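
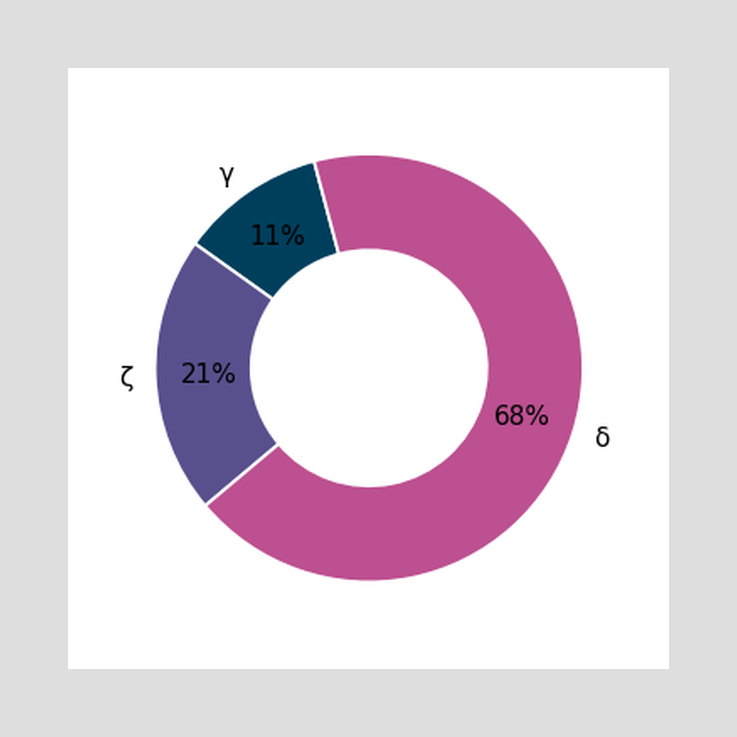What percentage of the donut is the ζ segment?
The ζ segment takes up 21% of the ring.

21%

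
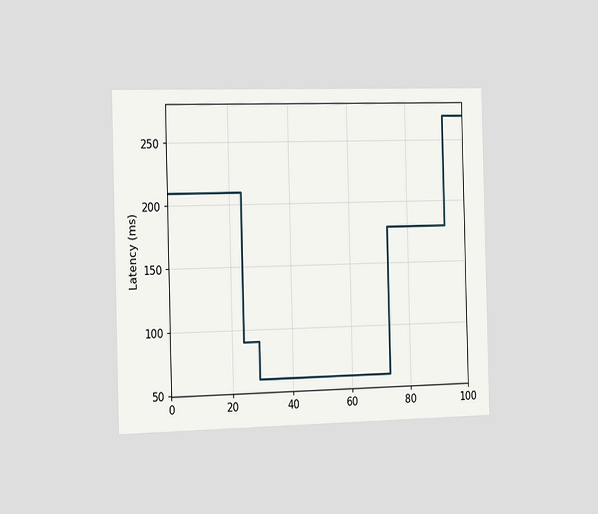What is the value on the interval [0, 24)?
The chart is viewed slightly from the left. On [0, 24) the step sits at 210ms.

210ms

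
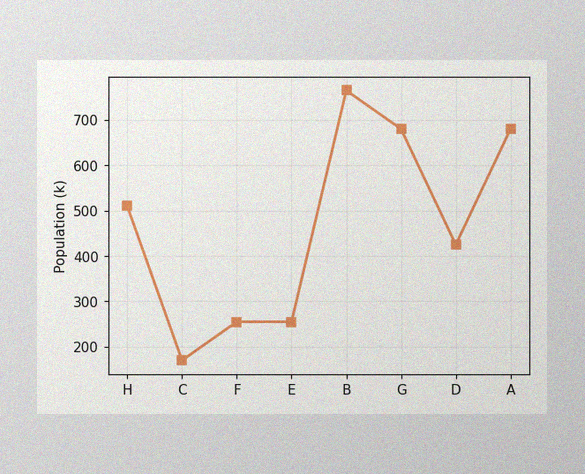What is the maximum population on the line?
765k

The image has some photo noise and uneven lighting. The highest point is at B, and reading across to the y-axis gives 765k.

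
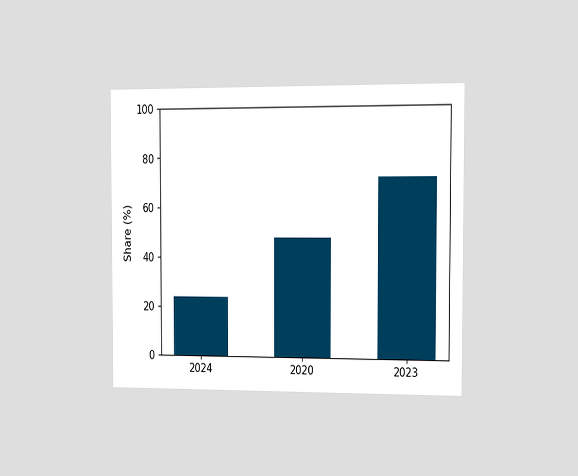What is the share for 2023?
72%

The chart is viewed at a slight angle. Reading along the chart's y-axis, the 2023 bar reaches 72%.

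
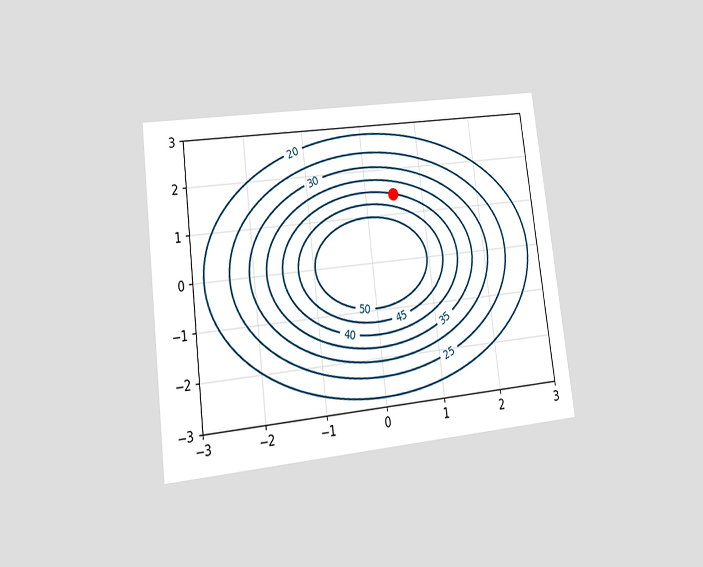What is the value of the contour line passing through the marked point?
The chart is tilted about 7° counter-clockwise and viewed at a slight angle. The marked point sits on the contour labelled 40.

40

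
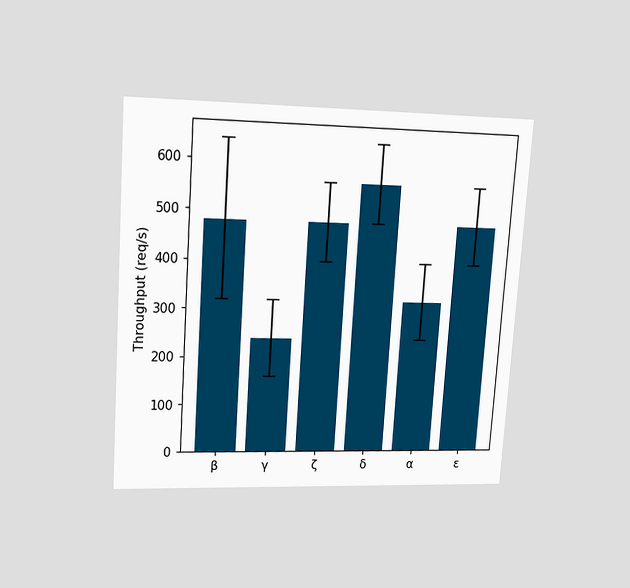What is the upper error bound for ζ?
560req/s

The chart is tilted about 4° clockwise and viewed at a slight angle. The ζ bar's upper whisker reaches 560req/s.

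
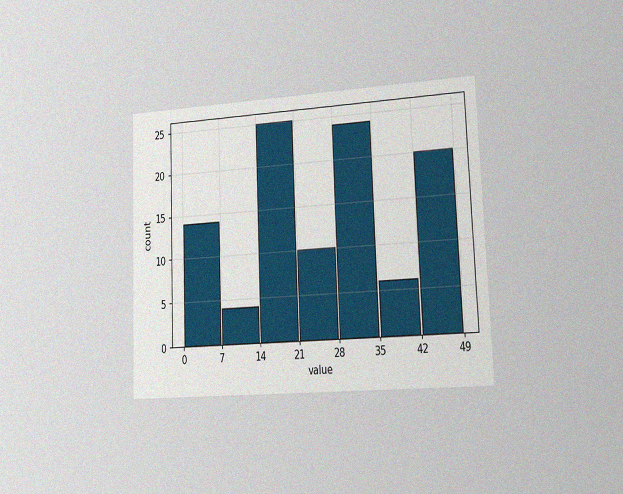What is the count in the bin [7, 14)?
4

The chart is tilted about 2° counter-clockwise and viewed slightly from the right, with some photo noise. The [7, 14) bin has height 4.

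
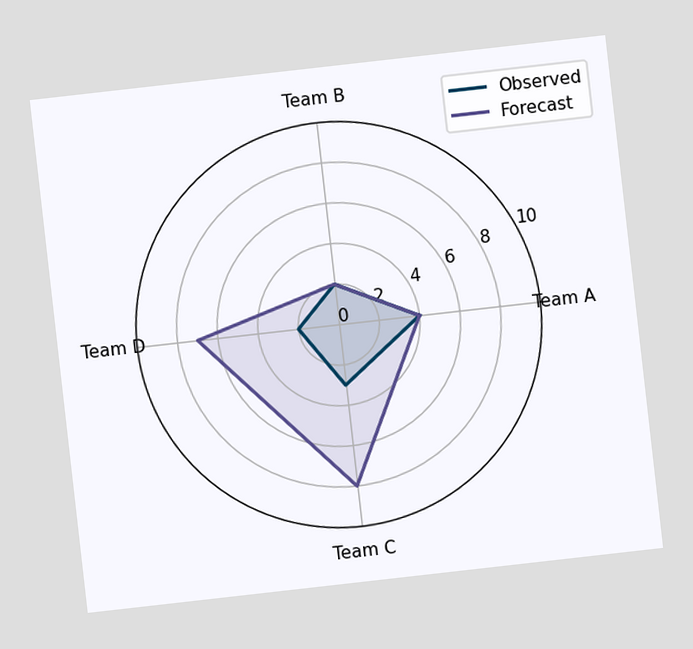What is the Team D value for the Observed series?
The chart is tilted about 6° counter-clockwise. On the Team D axis, Observed reaches 2.

2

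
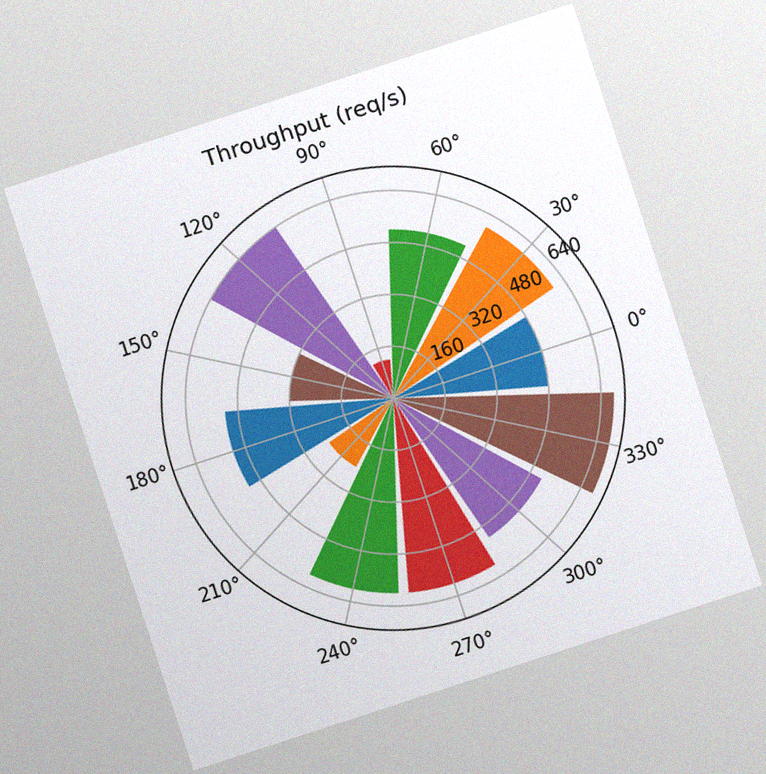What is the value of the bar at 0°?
The chart is tilted about 18° counter-clockwise, with some photo noise. The bar at 0° reaches 480req/s on the radial axis.

480req/s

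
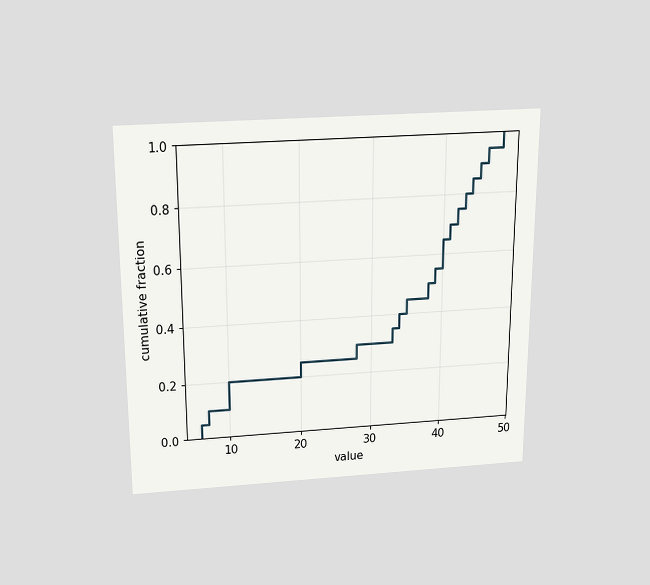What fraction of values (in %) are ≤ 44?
85%

The chart is viewed slightly from above. At x=44 the ECDF step is at 85%.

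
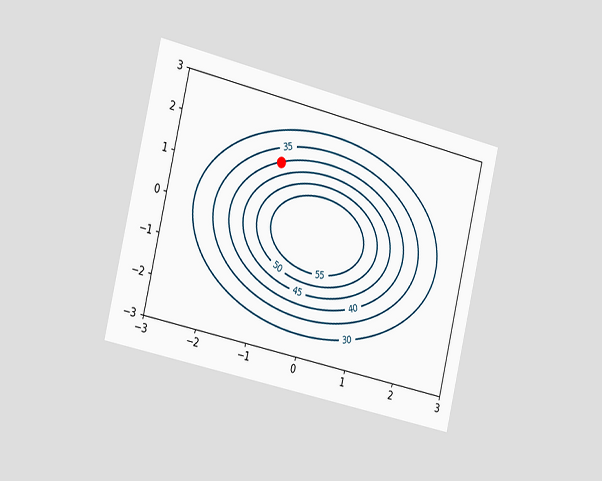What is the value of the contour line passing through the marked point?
The chart is tilted about 13° clockwise and viewed slightly from the left. The marked point sits on the contour labelled 40.

40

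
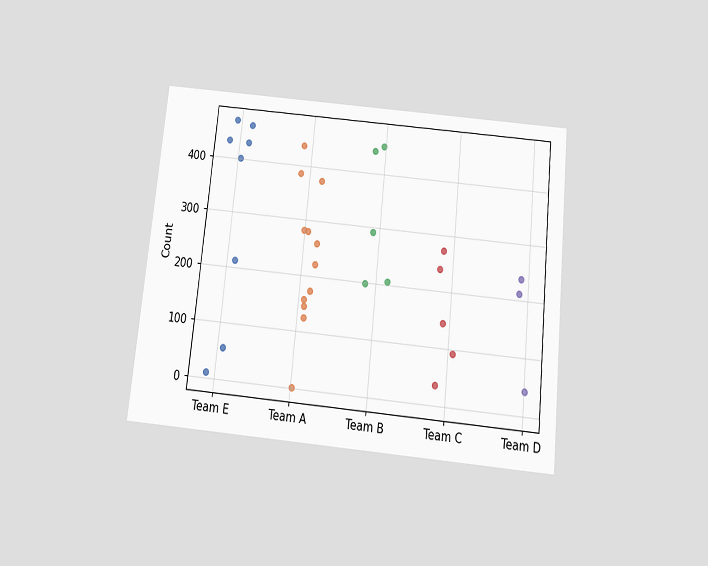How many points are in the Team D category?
The chart is tilted about 6° clockwise and viewed slightly from below. Counting the markers in the Team D column gives 3.

3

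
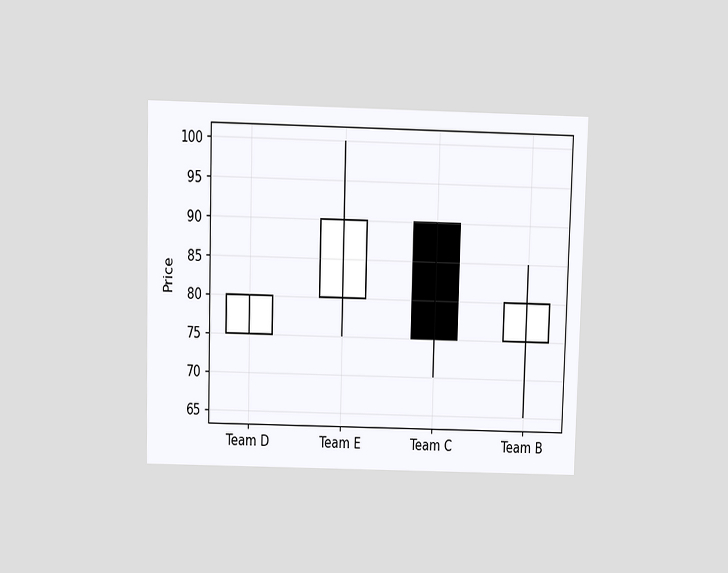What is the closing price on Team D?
80

The chart is viewed slightly from above. The Team D candle closes at 80.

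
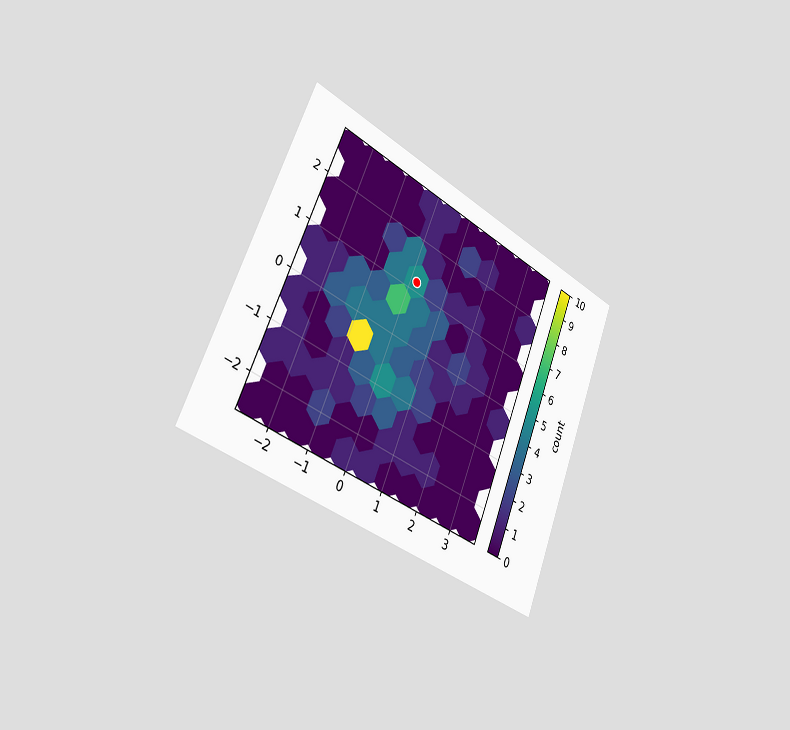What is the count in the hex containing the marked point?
The chart is tilted about 22° clockwise and viewed slightly from the left. The marked hex reads 5 on the colorbar.

5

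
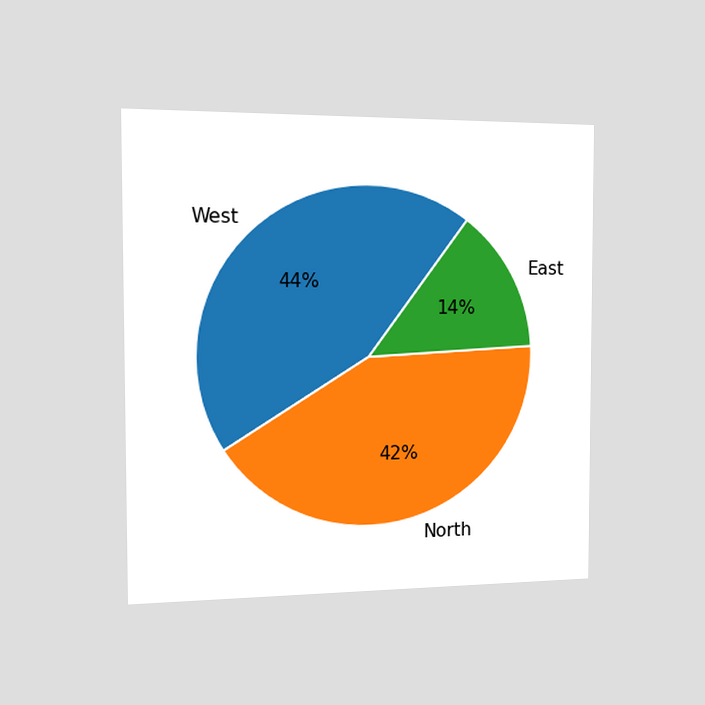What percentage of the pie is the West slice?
44%

The chart is viewed slightly from the left. The West slice takes up 44% of the pie.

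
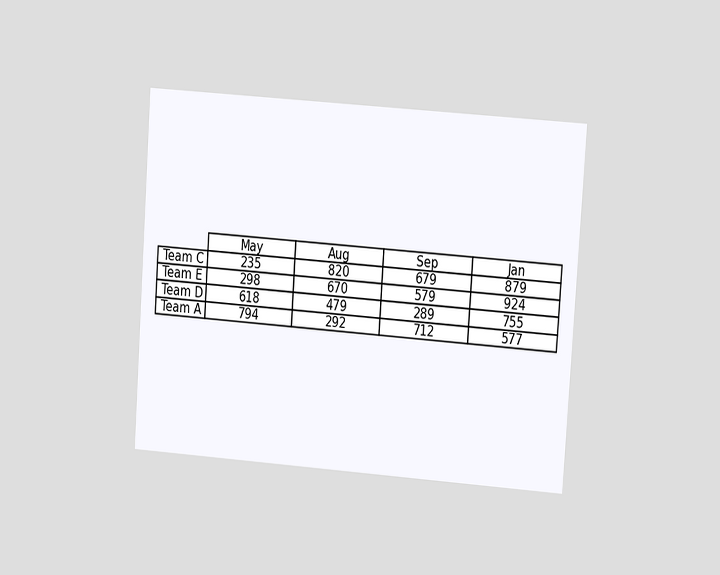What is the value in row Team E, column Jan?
924

The chart is tilted about 4° clockwise and viewed at a slight angle. The (Team E, Jan) cell reads 924.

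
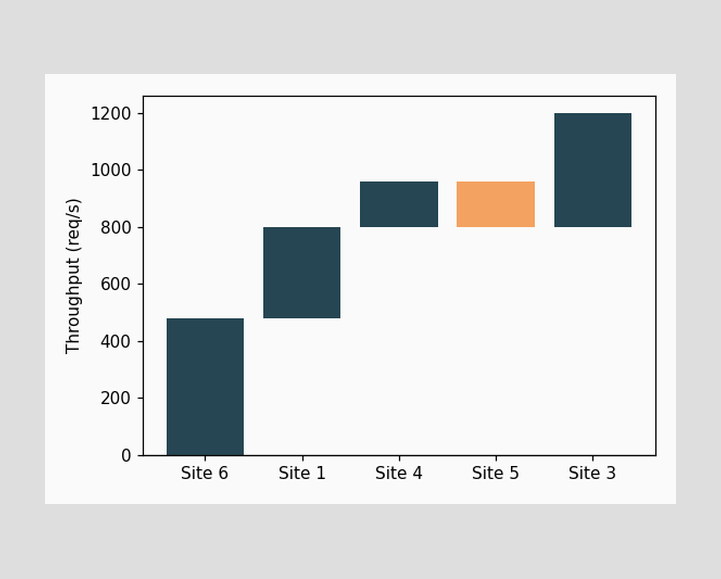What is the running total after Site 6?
480req/s

After Site 6 the running total reaches 480req/s.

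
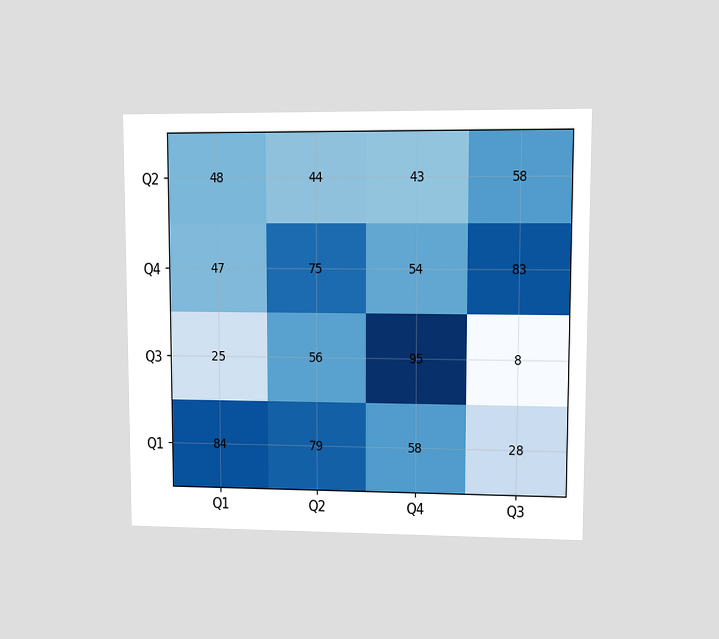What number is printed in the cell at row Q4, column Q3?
The chart is viewed at a slight angle. The (Q4, Q3) cell reads 83.

83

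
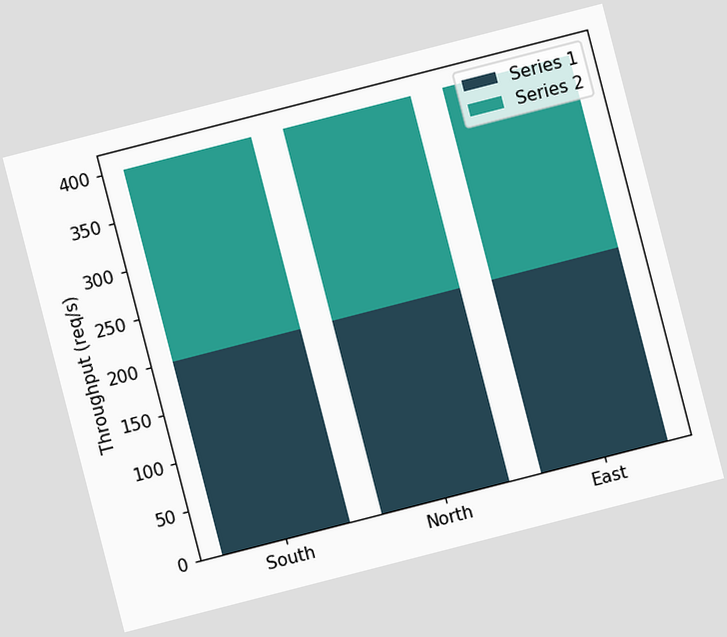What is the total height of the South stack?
The chart is tilted about 14° counter-clockwise. The South stack's top reaches 400req/s on the y-axis.

400req/s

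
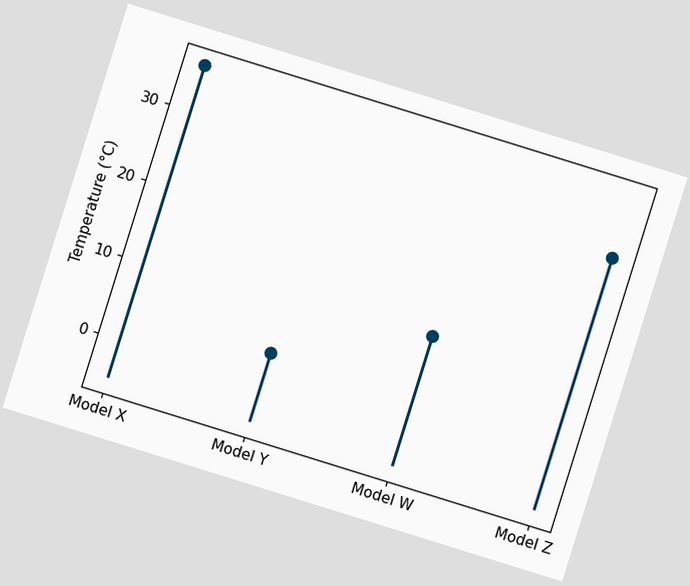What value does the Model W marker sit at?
12°C

The chart is tilted about 17° clockwise. The Model W marker sits at 12°C.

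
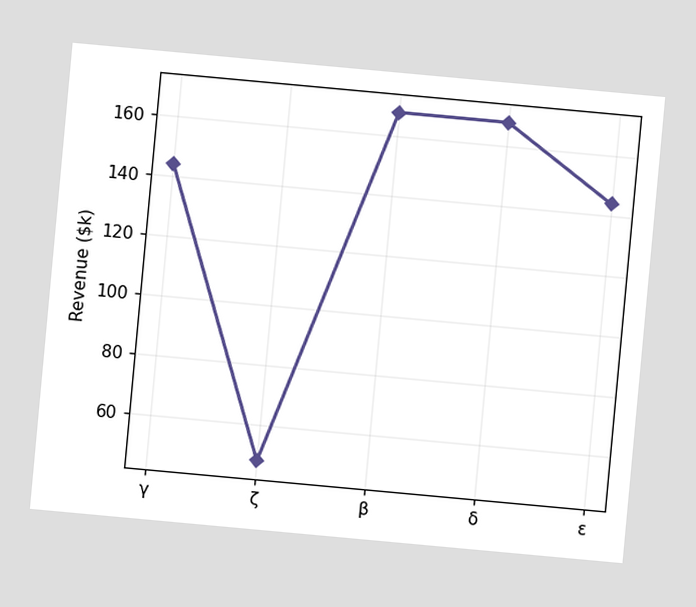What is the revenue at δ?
The chart is tilted about 5° clockwise. At δ, the line is at $168k.

$168k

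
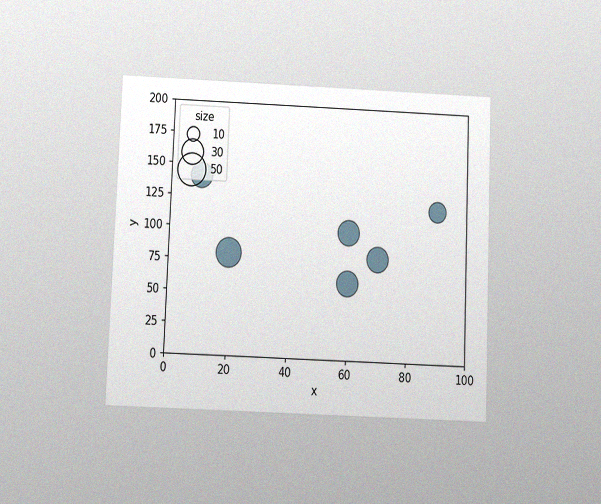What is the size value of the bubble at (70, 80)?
The chart is tilted about 2° clockwise and viewed at a slight angle, with some photo noise. Matching the bubble at (70, 80) against the size legend gives 30.

30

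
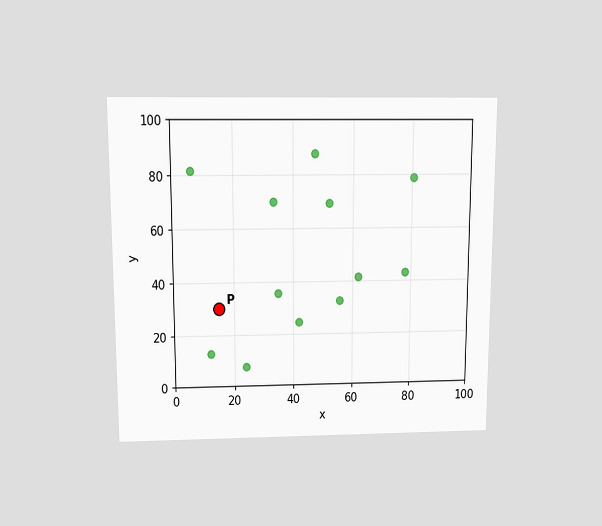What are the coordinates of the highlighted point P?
(15, 30)

The chart is viewed slightly from above. Following the gridlines from P to each axis, P sits at (15, 30).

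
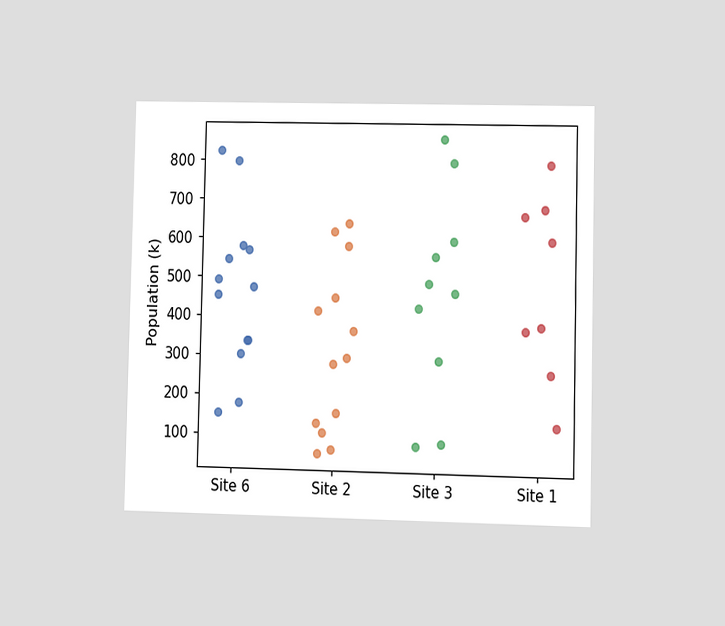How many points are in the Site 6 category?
The chart is viewed at a slight angle. Counting the markers in the Site 6 column gives 13.

13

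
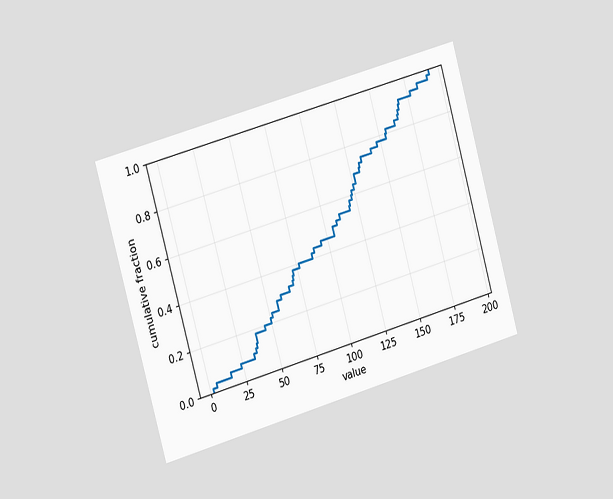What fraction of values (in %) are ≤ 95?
The chart is tilted about 16° counter-clockwise and viewed slightly from the left. At x=95 the ECDF step is at 46%.

46%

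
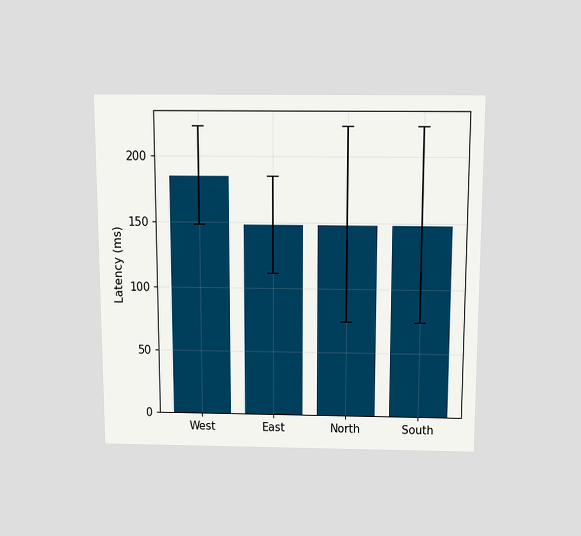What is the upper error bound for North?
The chart is viewed slightly from above. The North bar's upper whisker reaches 222ms.

222ms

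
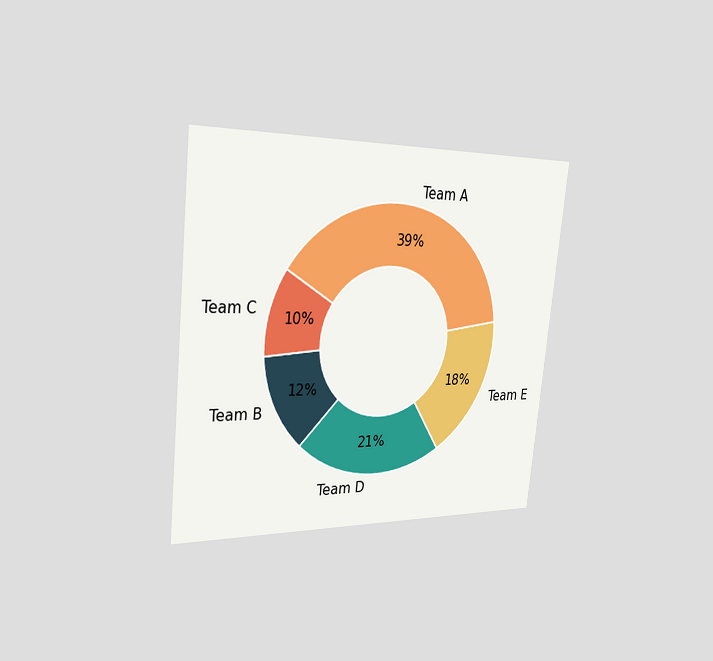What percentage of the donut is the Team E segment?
18%

The chart is tilted about 6° clockwise and viewed slightly from the left. The Team E segment takes up 18% of the ring.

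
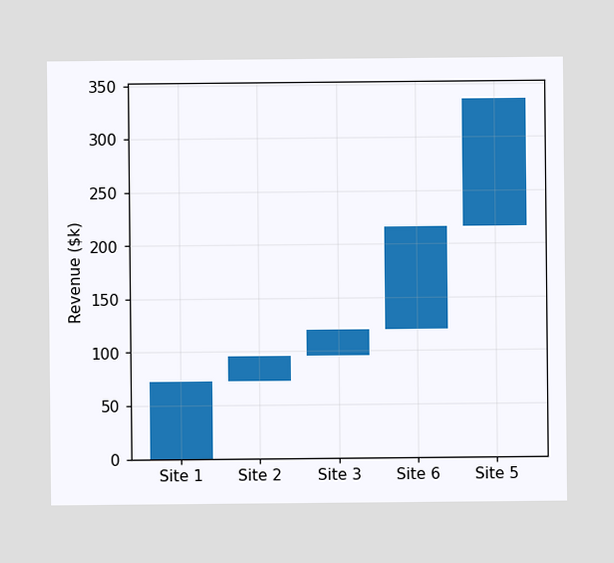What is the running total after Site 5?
After Site 5 the running total reaches $336k.

$336k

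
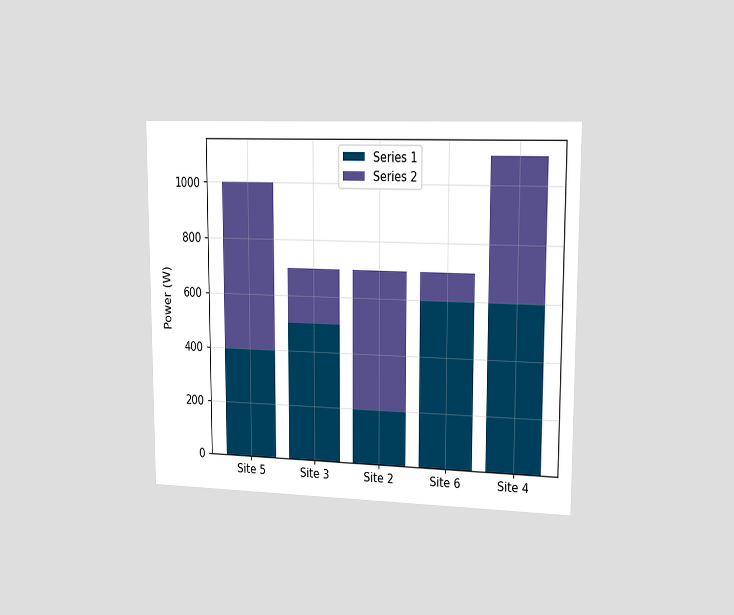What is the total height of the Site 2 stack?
The chart is viewed slightly from the right. The Site 2 stack's top reaches 700W on the y-axis.

700W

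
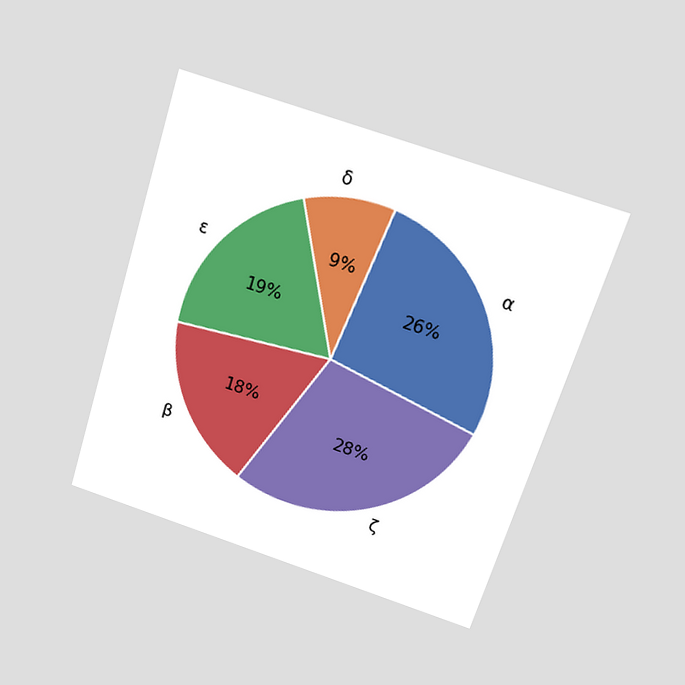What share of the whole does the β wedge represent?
The chart is tilted about 17° clockwise and viewed at a slight angle. The β slice takes up 18% of the pie.

18%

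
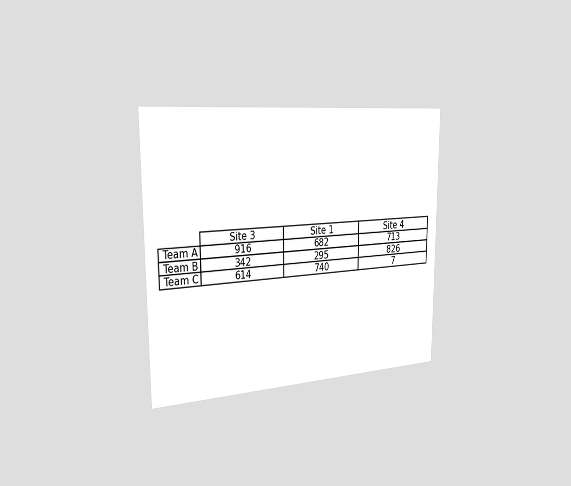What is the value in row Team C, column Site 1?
740

The chart is viewed slightly from the left. The (Team C, Site 1) cell reads 740.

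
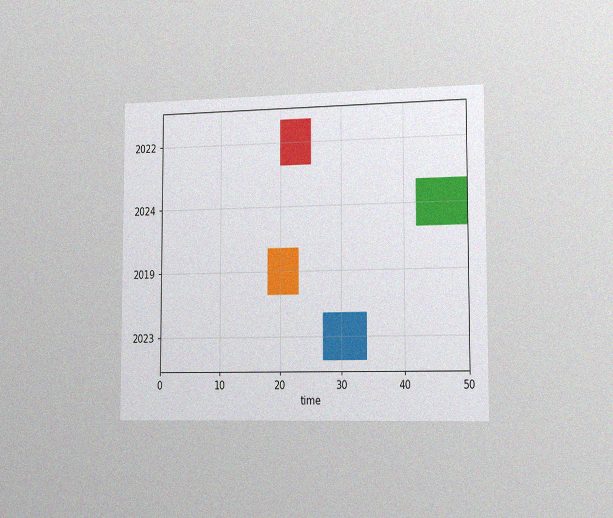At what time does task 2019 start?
The chart is viewed slightly from the right, with some photo noise. The 2019 bar begins at t=18.

18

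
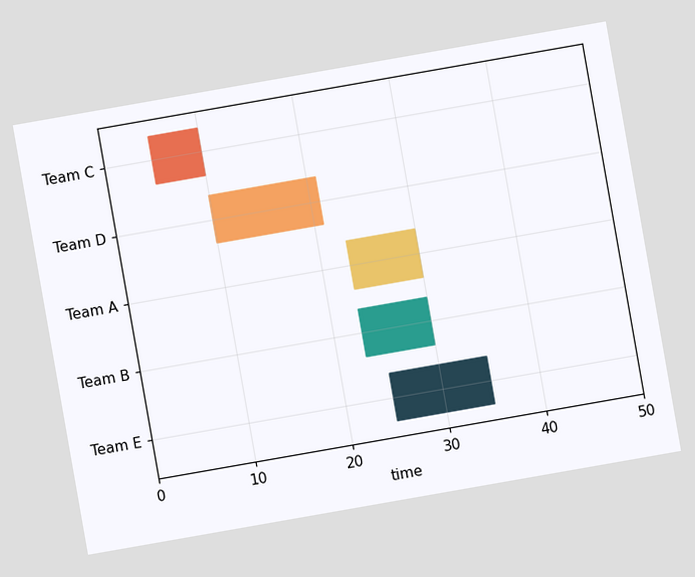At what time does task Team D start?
The chart is tilted about 10° counter-clockwise. The Team D bar begins at t=10.

10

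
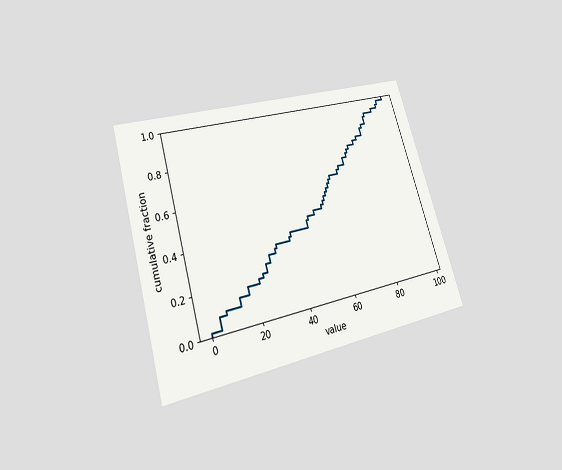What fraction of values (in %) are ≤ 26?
The chart is tilted about 16° counter-clockwise and viewed at a slight angle. At x=26 the ECDF step is at 26%.

26%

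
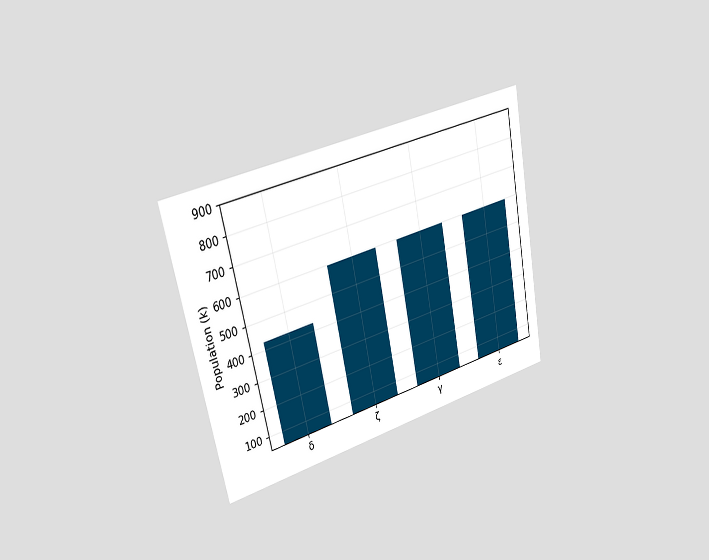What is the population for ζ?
595k

The chart is tilted about 12° counter-clockwise and viewed slightly from the left. Reading along the chart's y-axis, the ζ bar reaches 595k.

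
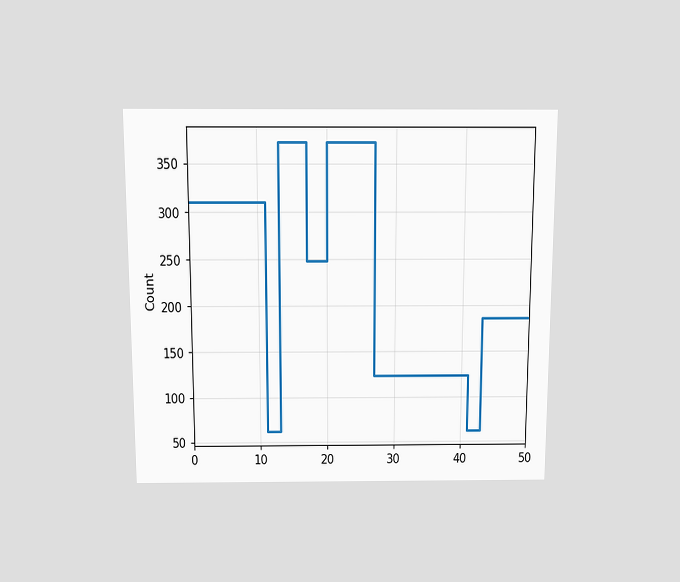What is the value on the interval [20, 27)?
372

The chart is viewed slightly from above. On [20, 27) the step sits at 372.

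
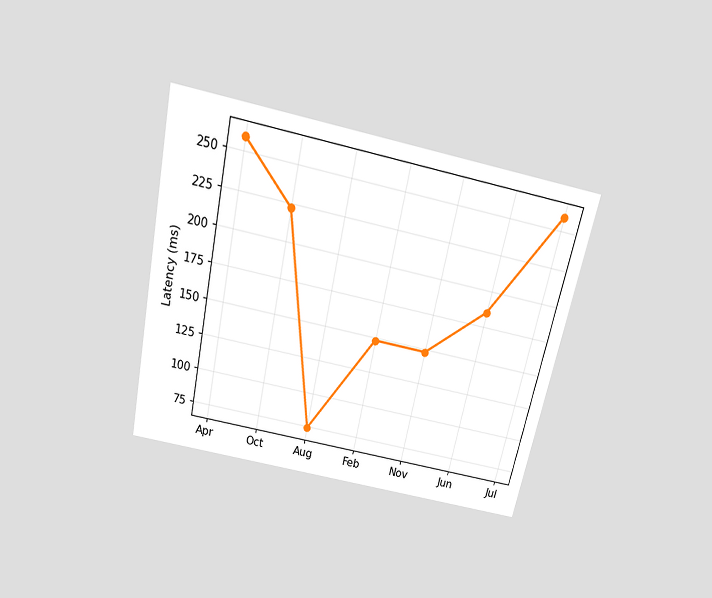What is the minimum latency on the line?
74ms

The chart is tilted about 12° clockwise and viewed slightly from above. The lowest point is at Aug, and reading across to the y-axis gives 74ms.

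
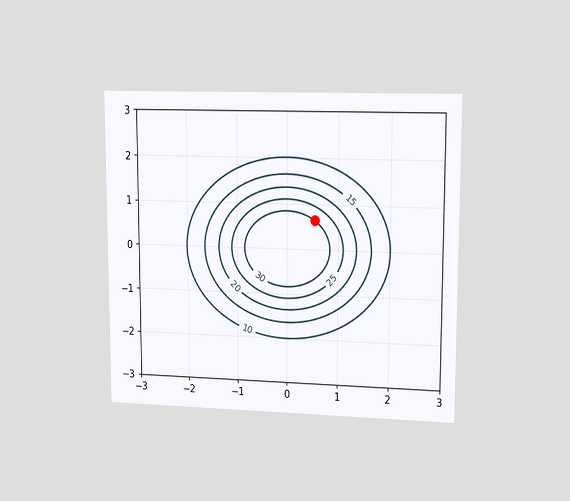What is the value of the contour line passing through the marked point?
30

The chart is viewed at a slight angle. The marked point sits on the contour labelled 30.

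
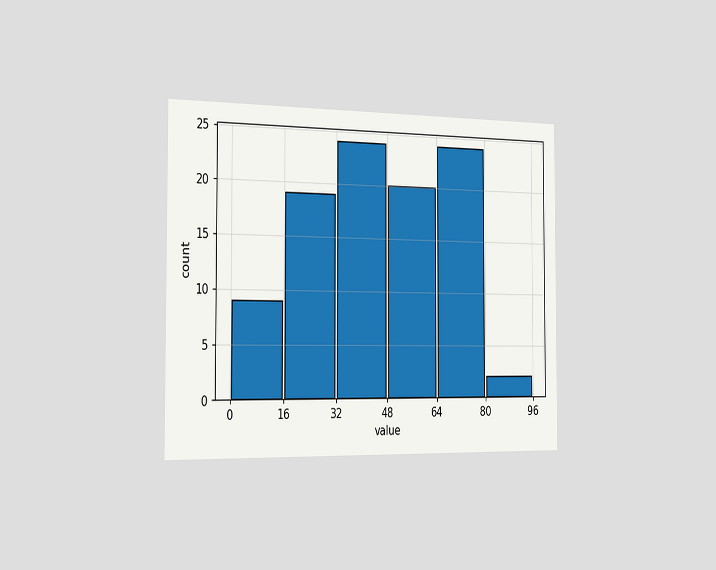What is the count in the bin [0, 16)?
9

The chart is viewed slightly from the left. The [0, 16) bin has height 9.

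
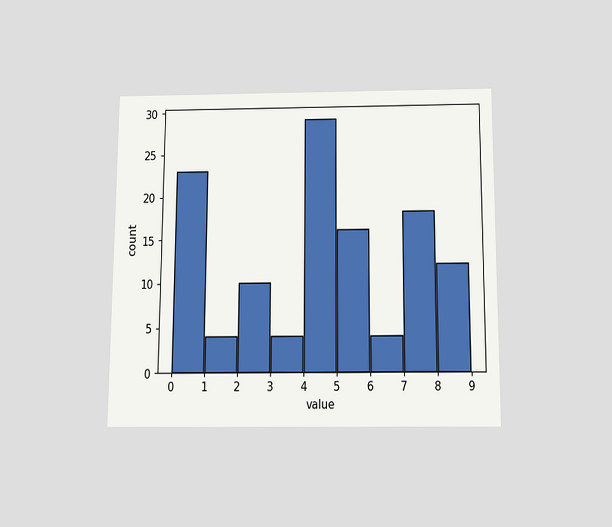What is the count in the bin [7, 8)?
The chart is viewed slightly from below. The [7, 8) bin has height 18.

18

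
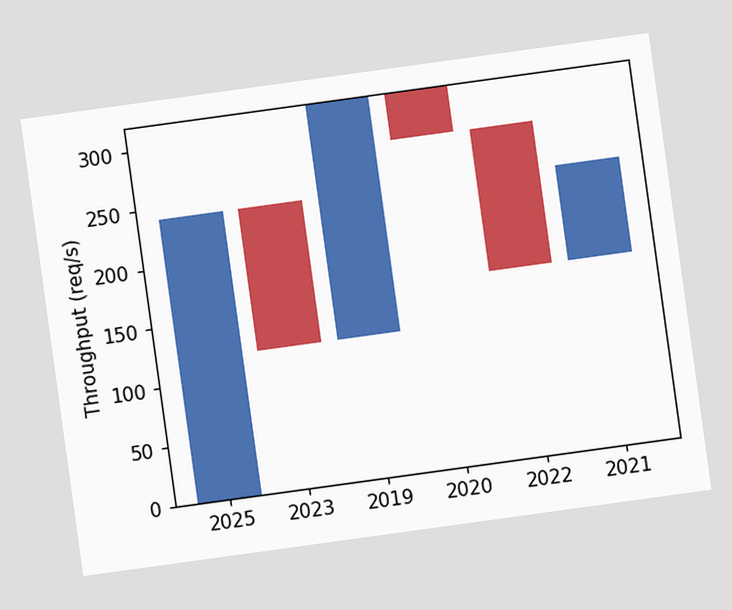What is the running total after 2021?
240req/s

The chart is tilted about 8° counter-clockwise. After 2021 the running total reaches 240req/s.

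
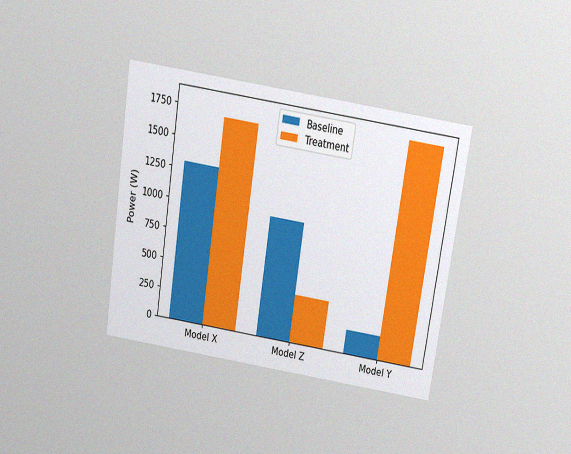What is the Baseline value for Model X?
1300W

The chart is tilted about 9° clockwise and viewed slightly from above, with some photo noise. The Baseline bar at Model X reaches 1300W on the y-axis.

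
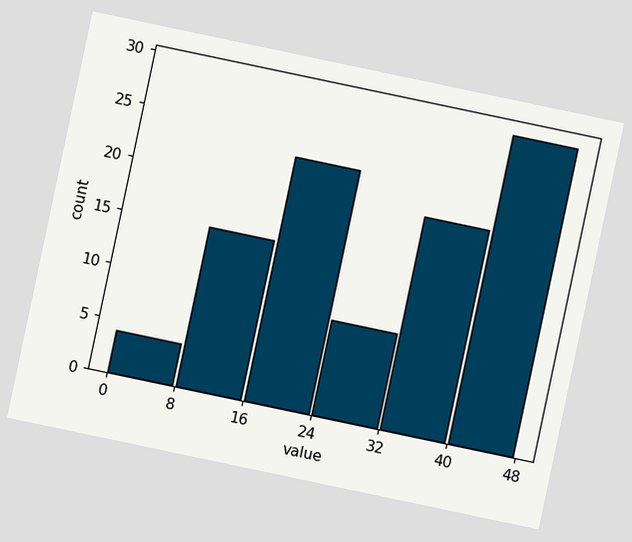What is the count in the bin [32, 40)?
The chart is tilted about 12° clockwise. The [32, 40) bin has height 20.

20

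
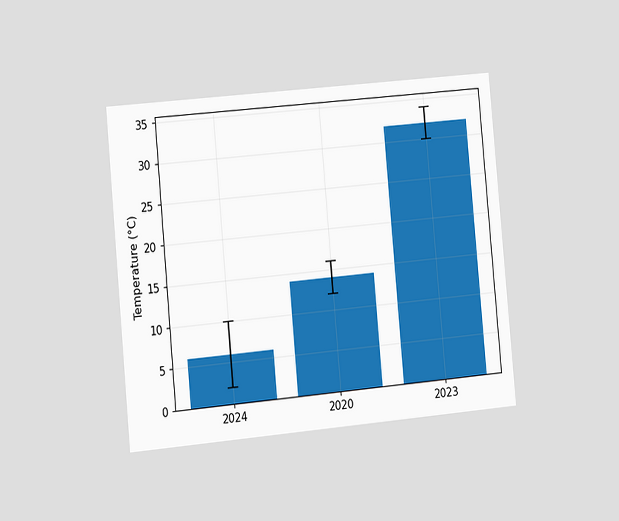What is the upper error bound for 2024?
10°C

The chart is tilted about 5° counter-clockwise and viewed at a slight angle. The 2024 bar's upper whisker reaches 10°C.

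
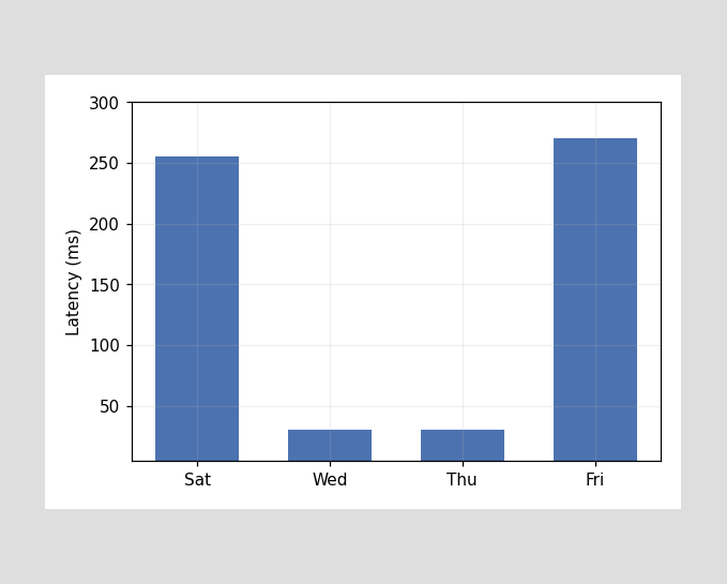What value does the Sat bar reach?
Reading along the chart's y-axis, the Sat bar reaches 255ms.

255ms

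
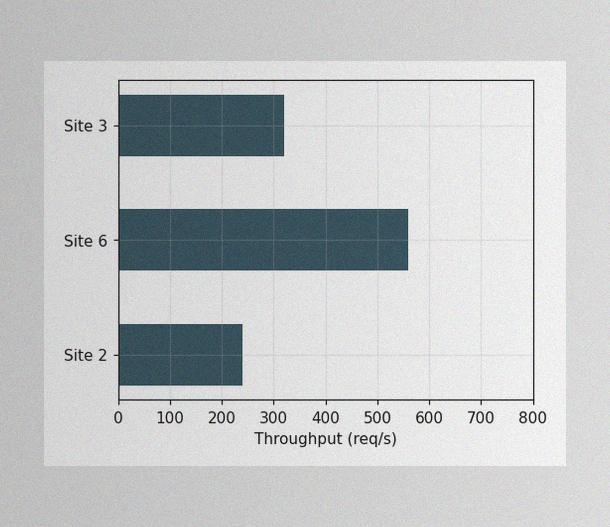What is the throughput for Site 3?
The image has some photo noise and uneven lighting. Reading along the chart's x-axis, the Site 3 bar reaches 320req/s.

320req/s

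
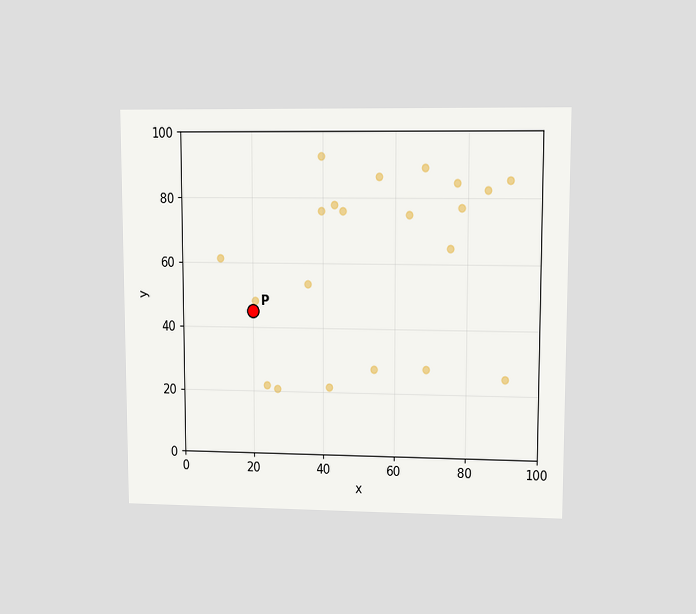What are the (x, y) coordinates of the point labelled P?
The chart is viewed at a slight angle. Following the gridlines from P to each axis, P sits at (20, 45).

(20, 45)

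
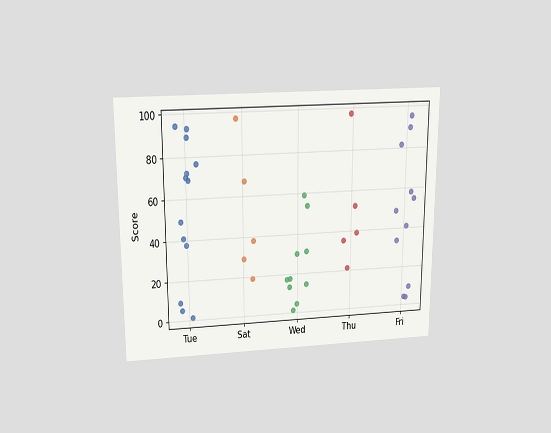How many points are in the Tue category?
The chart is viewed slightly from above. Counting the markers in the Tue column gives 13.

13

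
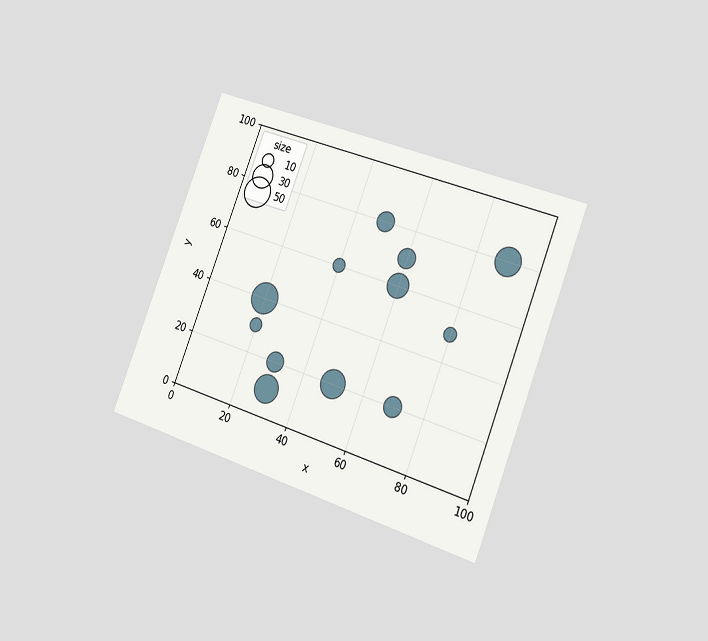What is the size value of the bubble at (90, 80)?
The chart is tilted about 21° clockwise and viewed slightly from the right. Matching the bubble at (90, 80) against the size legend gives 40.

40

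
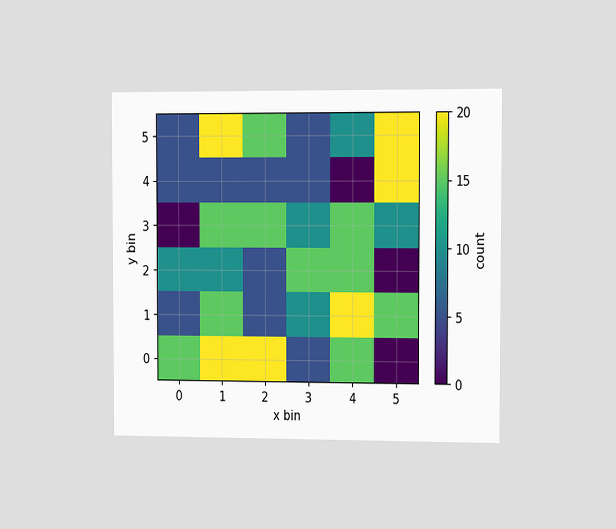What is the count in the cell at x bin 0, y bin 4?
5

The chart is viewed slightly from the right. Matching the cell (0, 4) against the colorbar gives 5.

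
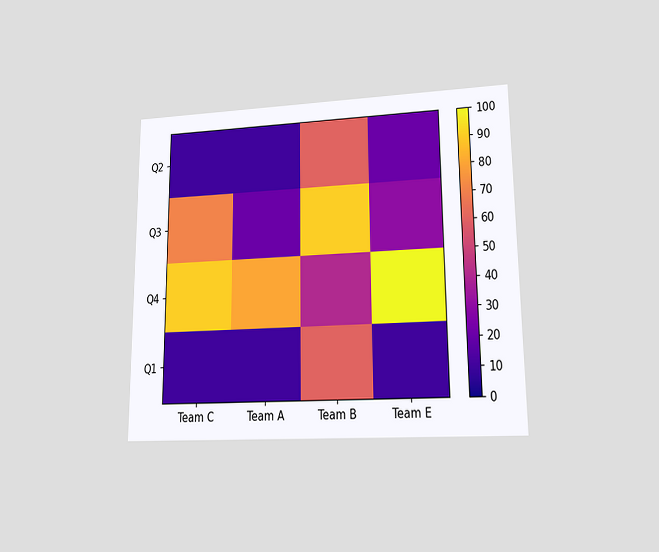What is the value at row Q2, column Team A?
10

The chart is viewed at a slight angle. Matching cell (Q2, Team A) against the colorbar gives 10.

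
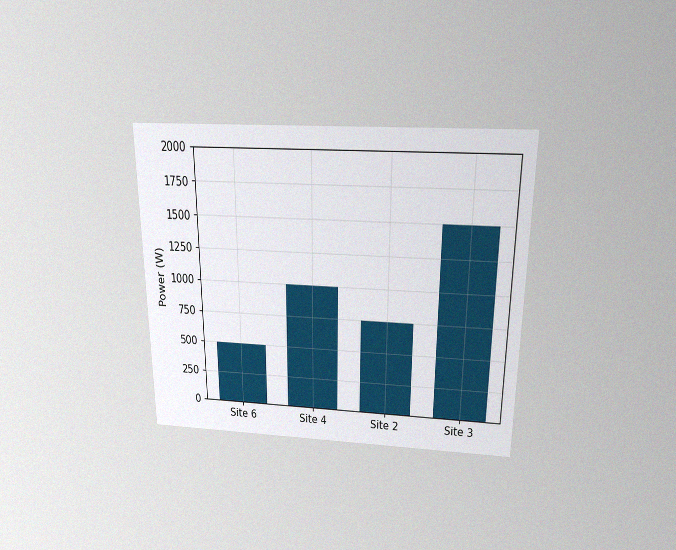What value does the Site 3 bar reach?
The chart is viewed slightly from above, with some photo noise. Reading along the chart's y-axis, the Site 3 bar reaches 1500W.

1500W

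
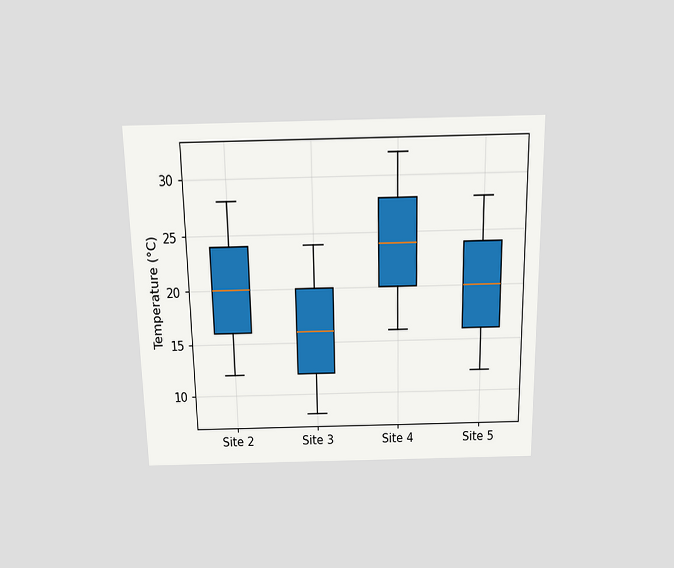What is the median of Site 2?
The chart is viewed slightly from above. The median line in the Site 2 box sits at 20°C.

20°C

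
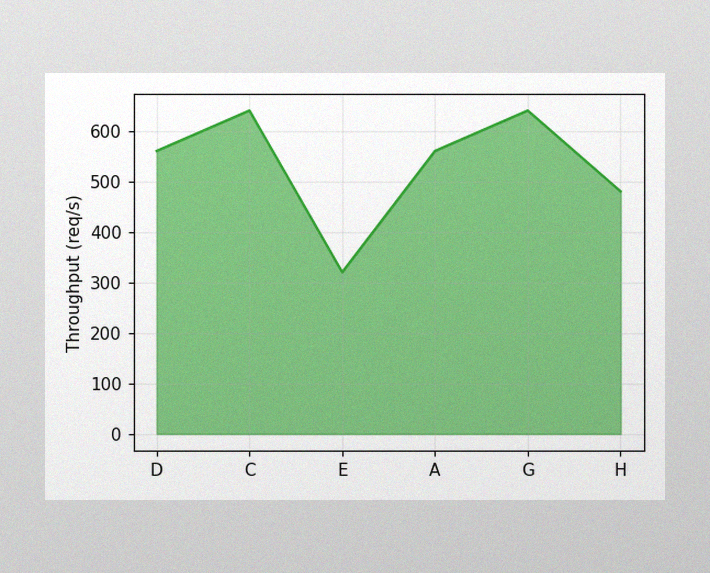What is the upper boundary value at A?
The image has some photo noise and uneven lighting. At A the upper boundary is at 560req/s.

560req/s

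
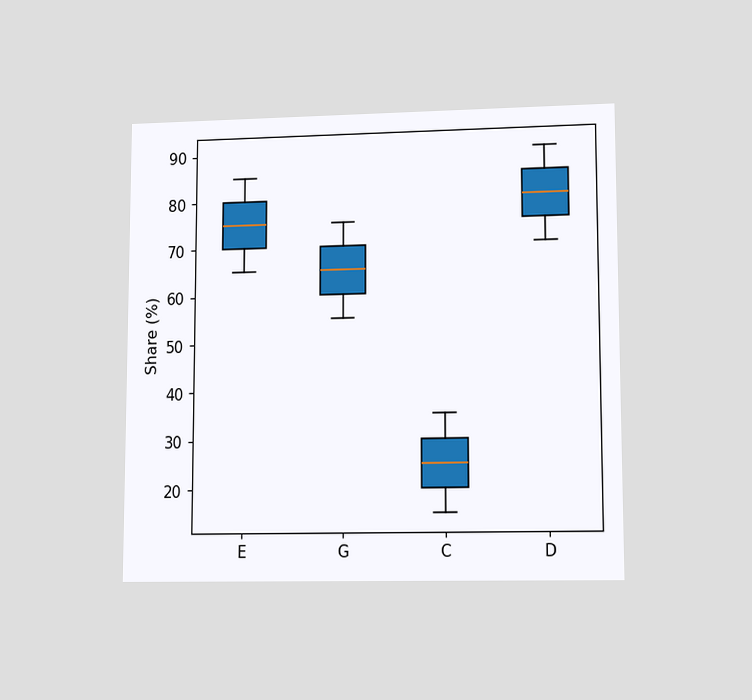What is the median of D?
80%

The chart is viewed at a slight angle. The median line in the D box sits at 80%.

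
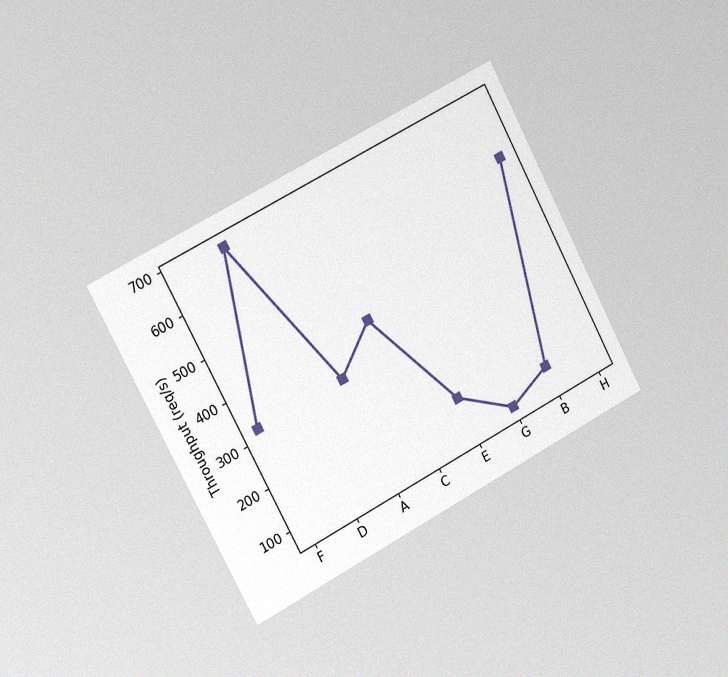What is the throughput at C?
400req/s

The chart is tilted about 28° counter-clockwise and viewed slightly from the left, with some photo noise. At C, the line is at 400req/s.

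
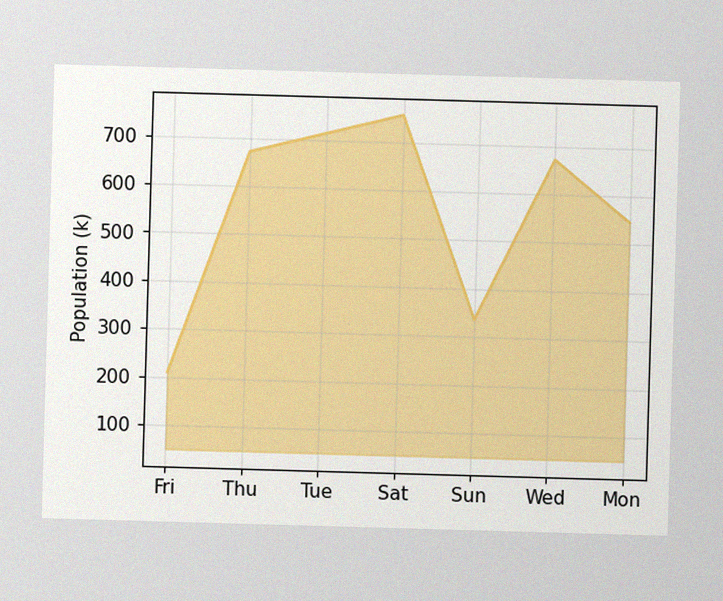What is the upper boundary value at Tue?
The image has some photo noise and uneven lighting. At Tue the upper boundary is at 714k.

714k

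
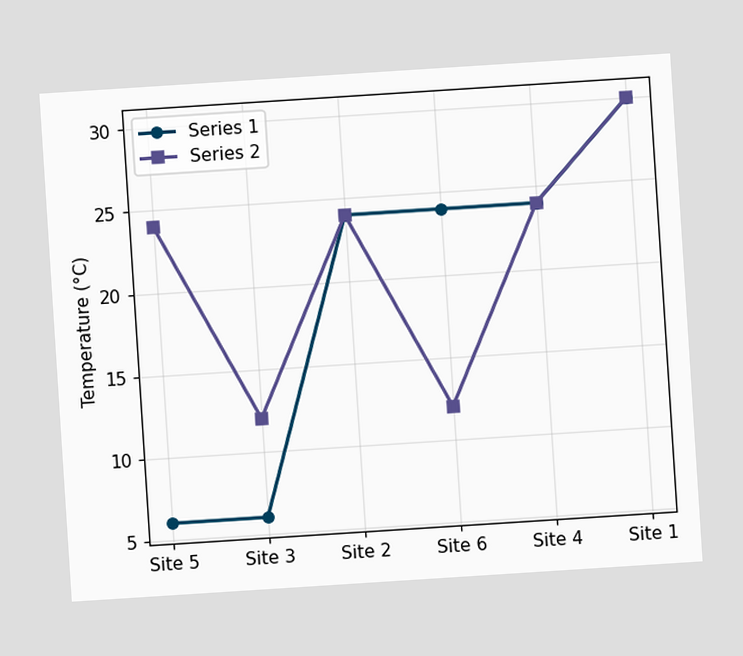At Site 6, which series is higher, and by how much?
Series 1, by 12°C

The chart is tilted about 4° counter-clockwise. At Site 6, Series 1 sits above the other line by 12°C.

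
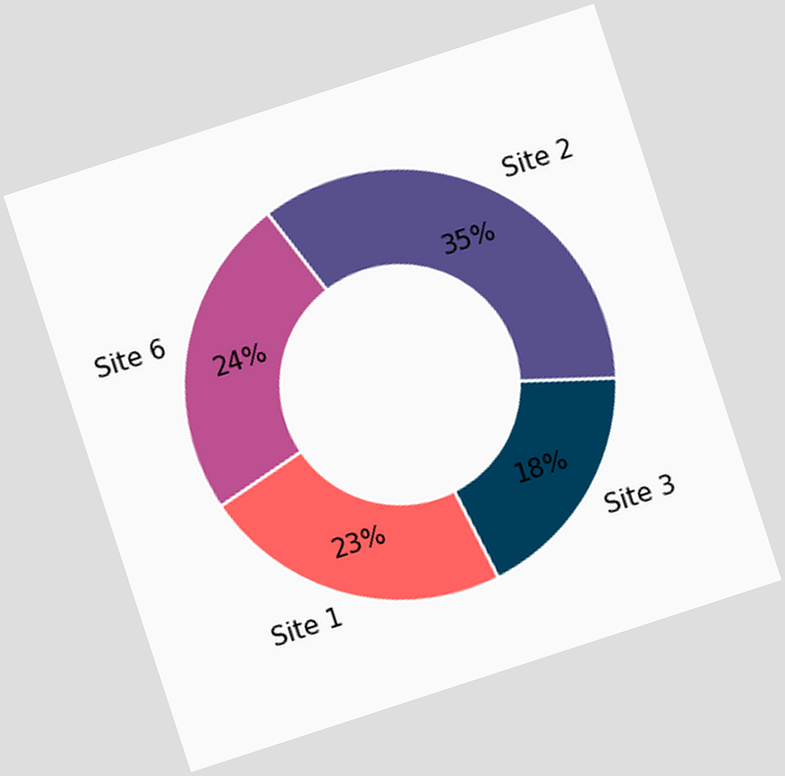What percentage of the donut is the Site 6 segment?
24%

The chart is tilted about 18° counter-clockwise. The Site 6 segment takes up 24% of the ring.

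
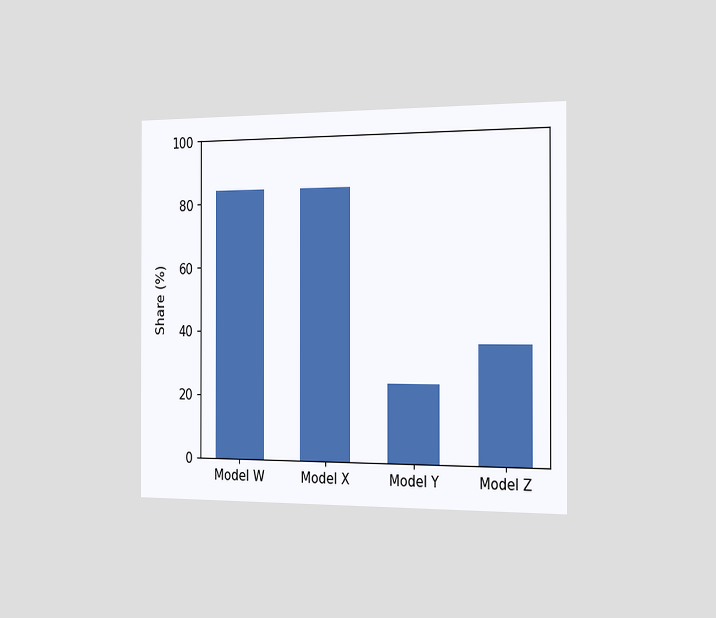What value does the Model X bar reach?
The chart is viewed slightly from the right. Reading along the chart's y-axis, the Model X bar reaches 84%.

84%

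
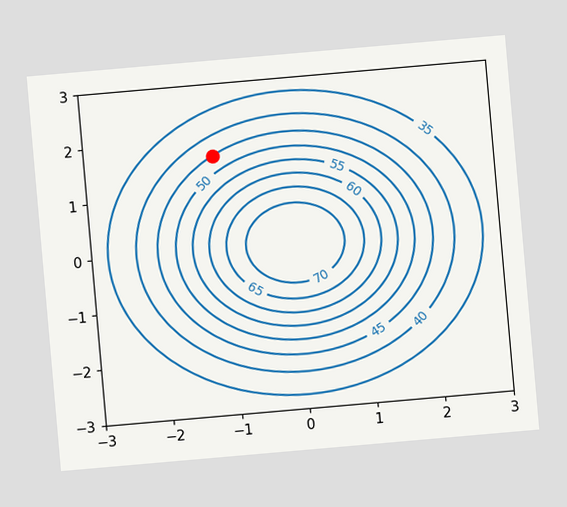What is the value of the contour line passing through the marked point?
The chart is tilted about 5° counter-clockwise. The marked point sits on the contour labelled 45.

45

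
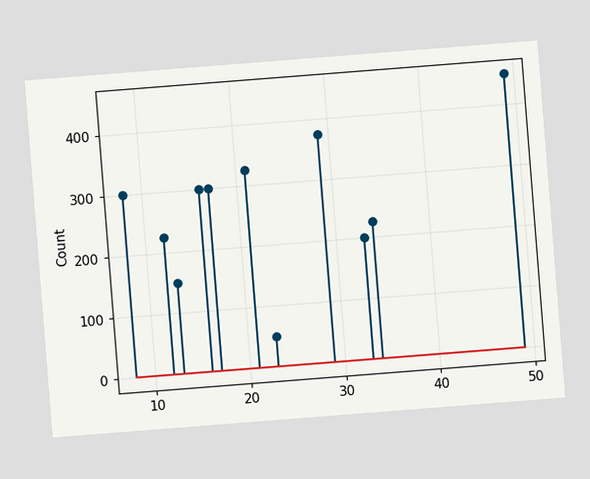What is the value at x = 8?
300

The chart is tilted about 4° counter-clockwise. The stem at x=8 reaches 300.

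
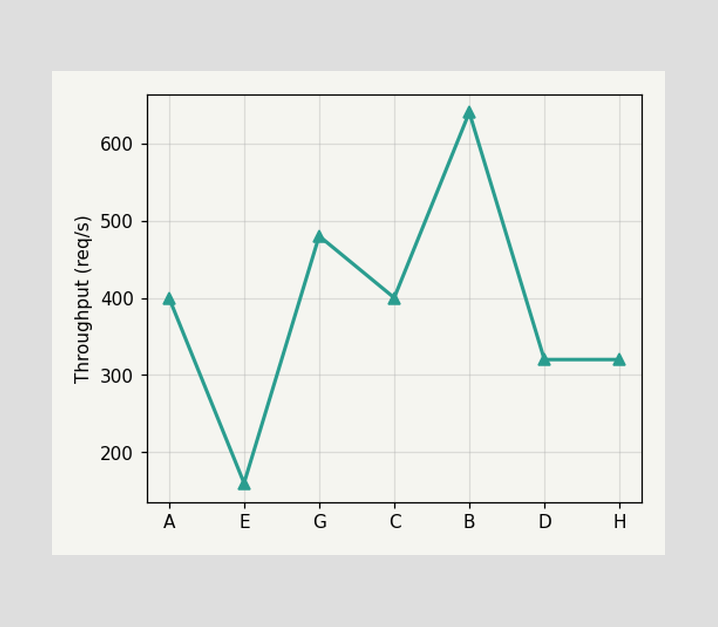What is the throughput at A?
400req/s

At A, the line is at 400req/s.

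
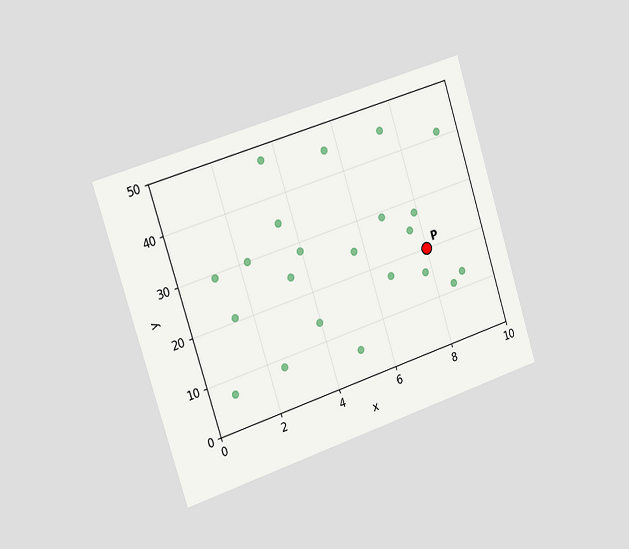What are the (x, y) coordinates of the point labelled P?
(8, 20)

The chart is tilted about 18° counter-clockwise and viewed slightly from the left. Following the gridlines from P to each axis, P sits at (8, 20).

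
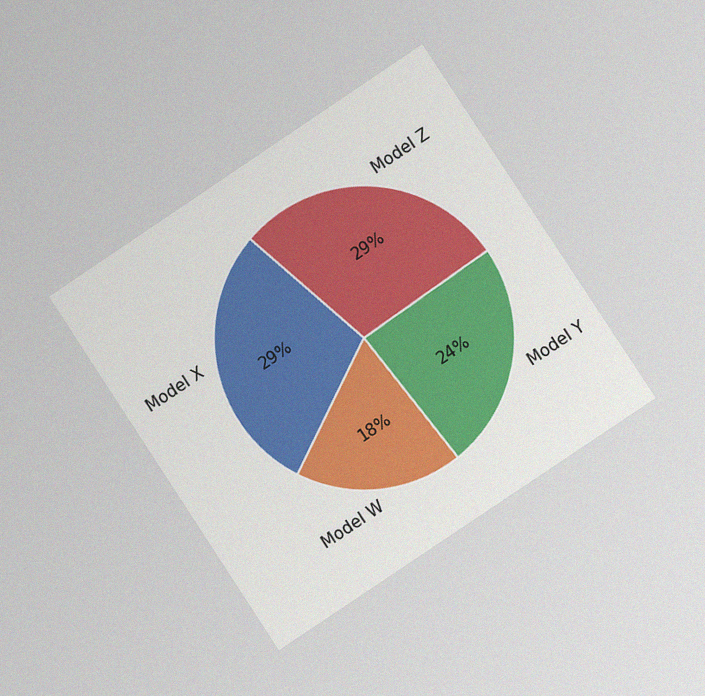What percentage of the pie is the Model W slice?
18%

The chart is tilted about 34° counter-clockwise and viewed at a slight angle, with some photo noise. The Model W slice takes up 18% of the pie.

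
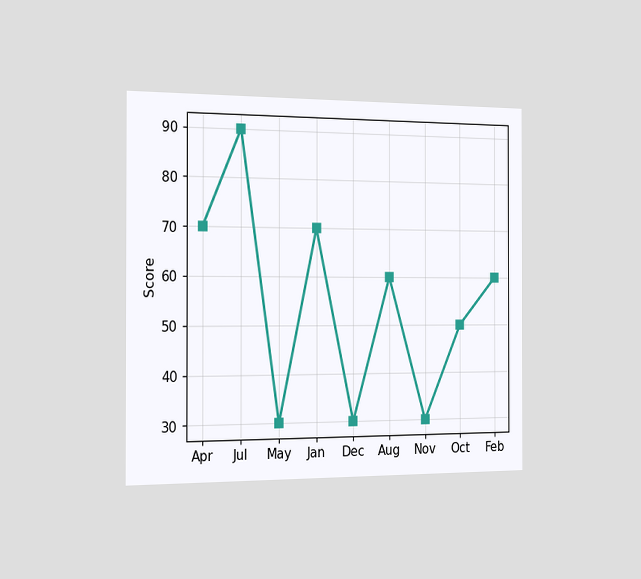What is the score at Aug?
The chart is viewed slightly from the left. At Aug, the line is at 60.

60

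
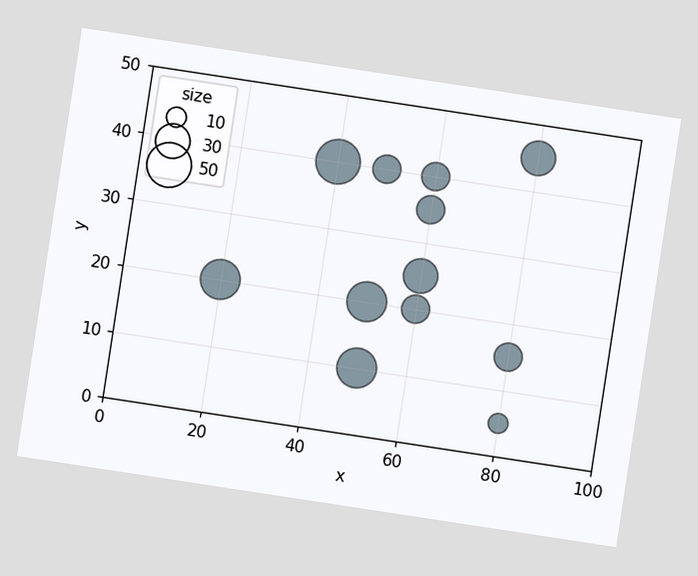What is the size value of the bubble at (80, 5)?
10

The chart is tilted about 9° clockwise. Matching the bubble at (80, 5) against the size legend gives 10.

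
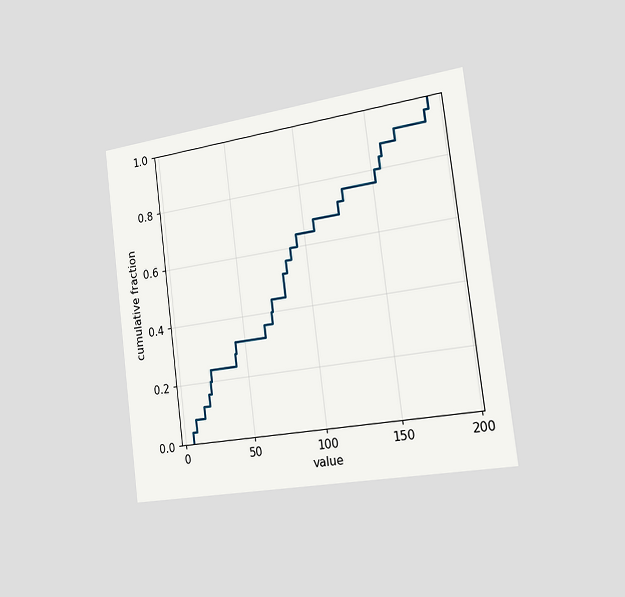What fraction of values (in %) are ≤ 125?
72%

The chart is tilted about 7° counter-clockwise and viewed slightly from the right. At x=125 the ECDF step is at 72%.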